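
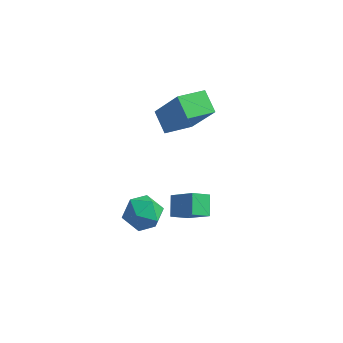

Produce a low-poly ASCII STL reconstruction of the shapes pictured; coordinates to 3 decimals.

solid 
facet normal -0.535 0.135 -0.834
outer loop
vertex 1.56 2.692 3.127
vertex 2.292 3.762 2.83
vertex 2.265 2.055 2.572
endloop
endfacet
facet normal -0.551 -0.804 0.224
outer loop
vertex 3.368 1.778 4.29
vertex 1.56 2.692 3.127
vertex 2.265 2.055 2.572
endloop
endfacet
facet normal -0.535 0.135 -0.834
outer loop
vertex 2.265 2.055 2.572
vertex 2.292 3.762 2.83
vertex 2.997 3.125 2.275
endloop
endfacet
facet normal 0.641 -0.578 -0.505
outer loop
vertex 2.997 3.125 2.275
vertex 3.368 1.778 4.29
vertex 2.265 2.055 2.572
endloop
endfacet
facet normal -0.641 0.578 0.505
outer loop
vertex 1.56 2.692 3.127
vertex 3.395 3.485 4.548
vertex 2.292 3.762 2.83
endloop
endfacet
facet normal -0.551 -0.804 0.224
outer loop
vertex 2.663 2.415 4.845
vertex 1.56 2.692 3.127
vertex 3.368 1.778 4.29
endloop
endfacet
facet normal -0.641 0.578 0.505
outer loop
vertex 2.663 2.415 4.845
vertex 3.395 3.485 4.548
vertex 1.56 2.692 3.127
endloop
endfacet
facet normal 0.551 0.804 -0.224
outer loop
vertex 2.292 3.762 2.83
vertex 3.395 3.485 4.548
vertex 2.997 3.125 2.275
endloop
endfacet
facet normal 0.641 -0.578 -0.505
outer loop
vertex 4.1 2.848 3.993
vertex 3.368 1.778 4.29
vertex 2.997 3.125 2.275
endloop
endfacet
facet normal 0.551 0.804 -0.224
outer loop
vertex 2.997 3.125 2.275
vertex 3.395 3.485 4.548
vertex 4.1 2.848 3.993
endloop
endfacet
facet normal 0.535 -0.135 0.834
outer loop
vertex 4.1 2.848 3.993
vertex 2.663 2.415 4.845
vertex 3.368 1.778 4.29
endloop
endfacet
facet normal 0.535 -0.135 0.834
outer loop
vertex 3.395 3.485 4.548
vertex 2.663 2.415 4.845
vertex 4.1 2.848 3.993
endloop
endfacet
facet normal -0.578 -0.624 0.526
outer loop
vertex 3.872 1.1 0.114
vertex 2.837 1.328 -0.754
vertex 4.176 0.344 -0.448
endloop
endfacet
facet normal 0.755 -0.167 0.634
outer loop
vertex 4.703 0.912 -0.926
vertex 3.872 1.1 0.114
vertex 4.176 0.344 -0.448
endloop
endfacet
facet normal -0.579 -0.624 0.525
outer loop
vertex 4.176 0.344 -0.448
vertex 2.837 1.328 -0.754
vertex 3.142 0.573 -1.316
endloop
endfacet
facet normal 0.308 -0.763 -0.568
outer loop
vertex 3.142 0.573 -1.316
vertex 4.703 0.912 -0.926
vertex 4.176 0.344 -0.448
endloop
endfacet
facet normal -0.308 0.763 0.568
outer loop
vertex 3.872 1.1 0.114
vertex 3.364 1.896 -1.232
vertex 2.837 1.328 -0.754
endloop
endfacet
facet normal 0.755 -0.167 0.634
outer loop
vertex 4.398 1.667 -0.364
vertex 3.872 1.1 0.114
vertex 4.703 0.912 -0.926
endloop
endfacet
facet normal -0.307 0.764 0.568
outer loop
vertex 4.398 1.667 -0.364
vertex 3.364 1.896 -1.232
vertex 3.872 1.1 0.114
endloop
endfacet
facet normal -0.755 0.167 -0.634
outer loop
vertex 2.837 1.328 -0.754
vertex 3.364 1.896 -1.232
vertex 3.142 0.573 -1.316
endloop
endfacet
facet normal 0.308 -0.764 -0.567
outer loop
vertex 3.668 1.14 -1.794
vertex 4.703 0.912 -0.926
vertex 3.142 0.573 -1.316
endloop
endfacet
facet normal -0.756 0.167 -0.633
outer loop
vertex 3.142 0.573 -1.316
vertex 3.364 1.896 -1.232
vertex 3.668 1.14 -1.794
endloop
endfacet
facet normal 0.578 0.624 -0.525
outer loop
vertex 3.668 1.14 -1.794
vertex 4.398 1.667 -0.364
vertex 4.703 0.912 -0.926
endloop
endfacet
facet normal 0.579 0.623 -0.525
outer loop
vertex 3.364 1.896 -1.232
vertex 4.398 1.667 -0.364
vertex 3.668 1.14 -1.794
endloop
endfacet
facet normal -0.471 0.864 -0.176
outer loop
vertex 2.45 0.023 -0.597
vertex 1.704 -0.304 -0.205
vertex 2.32 0.133 0.291
endloop
endfacet
facet normal 0.229 0.970 -0.087
outer loop
vertex 2.45 0.023 -0.597
vertex 2.32 0.133 0.291
vertex 3.139 -0.088 -0.022
endloop
endfacet
facet normal 0.574 0.581 -0.576
outer loop
vertex 2.45 0.023 -0.597
vertex 3.139 -0.088 -0.022
vertex 3.029 -0.663 -0.712
endloop
endfacet
facet normal 0.088 0.236 -0.968
outer loop
vertex 2.45 0.023 -0.597
vertex 3.029 -0.663 -0.712
vertex 2.141 -0.796 -0.825
endloop
endfacet
facet normal -0.559 0.411 -0.720
outer loop
vertex 2.45 0.023 -0.597
vertex 2.141 -0.796 -0.825
vertex 1.704 -0.304 -0.205
endloop
endfacet
facet normal 0.408 0.723 0.558
outer loop
vertex 3.139 -0.088 -0.022
vertex 2.32 0.133 0.291
vertex 2.819 -0.484 0.725
endloop
endfacet
facet normal -0.724 0.552 0.413
outer loop
vertex 2.32 0.133 0.291
vertex 1.704 -0.304 -0.205
vertex 1.931 -0.617 0.612
endloop
endfacet
facet normal -0.866 -0.181 -0.467
outer loop
vertex 1.704 -0.304 -0.205
vertex 2.141 -0.796 -0.825
vertex 1.821 -1.192 -0.078
endloop
endfacet
facet normal 0.180 -0.464 -0.867
outer loop
vertex 2.141 -0.796 -0.825
vertex 3.029 -0.663 -0.712
vertex 2.64 -1.413 -0.391
endloop
endfacet
facet normal 0.968 0.094 -0.233
outer loop
vertex 3.029 -0.663 -0.712
vertex 3.139 -0.088 -0.022
vertex 3.256 -0.976 0.105
endloop
endfacet
facet normal -0.088 -0.236 0.968
outer loop
vertex 2.51 -1.303 0.497
vertex 2.819 -0.484 0.725
vertex 1.931 -0.617 0.612
endloop
endfacet
facet normal -0.574 -0.581 0.576
outer loop
vertex 2.51 -1.303 0.497
vertex 1.931 -0.617 0.612
vertex 1.821 -1.192 -0.078
endloop
endfacet
facet normal -0.229 -0.970 0.087
outer loop
vertex 2.51 -1.303 0.497
vertex 1.821 -1.192 -0.078
vertex 2.64 -1.413 -0.391
endloop
endfacet
facet normal 0.471 -0.864 0.176
outer loop
vertex 2.51 -1.303 0.497
vertex 2.64 -1.413 -0.391
vertex 3.256 -0.976 0.105
endloop
endfacet
facet normal 0.559 -0.411 0.720
outer loop
vertex 2.51 -1.303 0.497
vertex 3.256 -0.976 0.105
vertex 2.819 -0.484 0.725
endloop
endfacet
facet normal -0.180 0.464 0.867
outer loop
vertex 1.931 -0.617 0.612
vertex 2.819 -0.484 0.725
vertex 2.32 0.133 0.291
endloop
endfacet
facet normal -0.968 -0.094 0.233
outer loop
vertex 1.821 -1.192 -0.078
vertex 1.931 -0.617 0.612
vertex 1.704 -0.304 -0.205
endloop
endfacet
facet normal -0.408 -0.723 -0.558
outer loop
vertex 2.64 -1.413 -0.391
vertex 1.821 -1.192 -0.078
vertex 2.141 -0.796 -0.825
endloop
endfacet
facet normal 0.724 -0.552 -0.413
outer loop
vertex 3.256 -0.976 0.105
vertex 2.64 -1.413 -0.391
vertex 3.029 -0.663 -0.712
endloop
endfacet
facet normal 0.866 0.181 0.467
outer loop
vertex 2.819 -0.484 0.725
vertex 3.256 -0.976 0.105
vertex 3.139 -0.088 -0.022
endloop
endfacet

endsolid


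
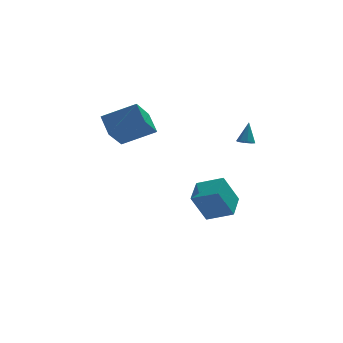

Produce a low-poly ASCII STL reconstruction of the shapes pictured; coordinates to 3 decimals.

solid 
facet normal -0.801 0.467 -0.375
outer loop
vertex 1.277 1.185 -3.368
vertex 1.929 2.674 -2.905
vertex 2.198 1.336 -5.148
endloop
endfacet
facet normal -0.386 -0.881 -0.274
outer loop
vertex 3.551 0.546 -4.515
vertex 1.277 1.185 -3.368
vertex 2.198 1.336 -5.148
endloop
endfacet
facet normal -0.801 0.467 -0.375
outer loop
vertex 2.198 1.336 -5.148
vertex 1.929 2.674 -2.905
vertex 2.849 2.825 -4.685
endloop
endfacet
facet normal 0.458 0.075 -0.886
outer loop
vertex 2.849 2.825 -4.685
vertex 3.551 0.546 -4.515
vertex 2.198 1.336 -5.148
endloop
endfacet
facet normal -0.458 -0.075 0.886
outer loop
vertex 1.277 1.185 -3.368
vertex 3.282 1.884 -2.272
vertex 1.929 2.674 -2.905
endloop
endfacet
facet normal -0.386 -0.881 -0.274
outer loop
vertex 2.631 0.395 -2.735
vertex 1.277 1.185 -3.368
vertex 3.551 0.546 -4.515
endloop
endfacet
facet normal -0.458 -0.075 0.886
outer loop
vertex 2.631 0.395 -2.735
vertex 3.282 1.884 -2.272
vertex 1.277 1.185 -3.368
endloop
endfacet
facet normal 0.386 0.881 0.274
outer loop
vertex 1.929 2.674 -2.905
vertex 3.282 1.884 -2.272
vertex 2.849 2.825 -4.685
endloop
endfacet
facet normal 0.458 0.075 -0.886
outer loop
vertex 4.203 2.035 -4.052
vertex 3.551 0.546 -4.515
vertex 2.849 2.825 -4.685
endloop
endfacet
facet normal 0.386 0.881 0.274
outer loop
vertex 2.849 2.825 -4.685
vertex 3.282 1.884 -2.272
vertex 4.203 2.035 -4.052
endloop
endfacet
facet normal 0.801 -0.467 0.374
outer loop
vertex 4.203 2.035 -4.052
vertex 2.631 0.395 -2.735
vertex 3.551 0.546 -4.515
endloop
endfacet
facet normal 0.801 -0.467 0.375
outer loop
vertex 3.282 1.884 -2.272
vertex 2.631 0.395 -2.735
vertex 4.203 2.035 -4.052
endloop
endfacet
facet normal -0.231 -0.438 -0.869
outer loop
vertex 4.138 -1.586 1.717
vertex 3.642 -1.509 1.81
vertex 4.012 -1.244 1.578
endloop
endfacet
facet normal 0.943 0.330 -0.042
outer loop
vertex 4.138 -1.586 1.717
vertex 4.012 -1.244 1.578
vertex 3.958 -0.911 2.99
endloop
endfacet
facet normal -0.230 -0.440 -0.868
outer loop
vertex 4.012 -1.244 1.578
vertex 3.642 -1.509 1.81
vertex 3.669 -1.057 1.574
endloop
endfacet
facet normal 0.472 0.862 -0.185
outer loop
vertex 4.012 -1.244 1.578
vertex 3.669 -1.057 1.574
vertex 3.958 -0.911 2.99
endloop
endfacet
facet normal -0.233 -0.439 -0.868
outer loop
vertex 3.669 -1.057 1.574
vertex 3.642 -1.509 1.81
vertex 3.311 -1.134 1.709
endloop
endfacet
facet normal -0.229 0.972 -0.053
outer loop
vertex 3.669 -1.057 1.574
vertex 3.311 -1.134 1.709
vertex 3.958 -0.911 2.99
endloop
endfacet
facet normal -0.232 -0.439 -0.868
outer loop
vertex 3.311 -1.134 1.709
vertex 3.642 -1.509 1.81
vertex 3.147 -1.431 1.903
endloop
endfacet
facet normal -0.753 0.597 0.277
outer loop
vertex 3.311 -1.134 1.709
vertex 3.147 -1.431 1.903
vertex 3.958 -0.911 2.99
endloop
endfacet
facet normal -0.232 -0.438 -0.868
outer loop
vertex 3.147 -1.431 1.903
vertex 3.642 -1.509 1.81
vertex 3.273 -1.773 2.042
endloop
endfacet
facet normal -0.791 -0.043 0.611
outer loop
vertex 3.147 -1.431 1.903
vertex 3.273 -1.773 2.042
vertex 3.958 -0.911 2.99
endloop
endfacet
facet normal -0.232 -0.439 -0.868
outer loop
vertex 3.273 -1.773 2.042
vertex 3.642 -1.509 1.81
vertex 3.616 -1.96 2.045
endloop
endfacet
facet normal -0.320 -0.574 0.753
outer loop
vertex 3.273 -1.773 2.042
vertex 3.616 -1.96 2.045
vertex 3.958 -0.911 2.99
endloop
endfacet
facet normal -0.231 -0.439 -0.868
outer loop
vertex 3.616 -1.96 2.045
vertex 3.642 -1.509 1.81
vertex 3.974 -1.883 1.911
endloop
endfacet
facet normal 0.380 -0.684 0.622
outer loop
vertex 3.616 -1.96 2.045
vertex 3.974 -1.883 1.911
vertex 3.958 -0.911 2.99
endloop
endfacet
facet normal -0.231 -0.439 -0.868
outer loop
vertex 3.974 -1.883 1.911
vertex 3.642 -1.509 1.81
vertex 4.138 -1.586 1.717
endloop
endfacet
facet normal 0.905 -0.309 0.292
outer loop
vertex 3.974 -1.883 1.911
vertex 4.138 -1.586 1.717
vertex 3.958 -0.911 2.99
endloop
endfacet
facet normal -0.439 -0.630 0.640
outer loop
vertex -1.376 0.456 2.954
vertex -1.611 1.553 3.873
vertex -3.267 0.83 2.025
endloop
endfacet
facet normal 0.162 -0.757 -0.634
outer loop
vertex -2.349 2.147 0.687
vertex -1.376 0.456 2.954
vertex -3.267 0.83 2.025
endloop
endfacet
facet normal -0.439 -0.630 0.640
outer loop
vertex -3.267 0.83 2.025
vertex -1.611 1.553 3.873
vertex -3.502 1.927 2.944
endloop
endfacet
facet normal -0.884 0.175 -0.434
outer loop
vertex -3.502 1.927 2.944
vertex -2.349 2.147 0.687
vertex -3.267 0.83 2.025
endloop
endfacet
facet normal 0.884 -0.175 0.434
outer loop
vertex -1.376 0.456 2.954
vertex -0.693 2.87 2.535
vertex -1.611 1.553 3.873
endloop
endfacet
facet normal 0.162 -0.757 -0.634
outer loop
vertex -0.458 1.773 1.616
vertex -1.376 0.456 2.954
vertex -2.349 2.147 0.687
endloop
endfacet
facet normal 0.884 -0.175 0.434
outer loop
vertex -0.458 1.773 1.616
vertex -0.693 2.87 2.535
vertex -1.376 0.456 2.954
endloop
endfacet
facet normal -0.162 0.757 0.634
outer loop
vertex -1.611 1.553 3.873
vertex -0.693 2.87 2.535
vertex -3.502 1.927 2.944
endloop
endfacet
facet normal -0.884 0.175 -0.434
outer loop
vertex -2.584 3.244 1.606
vertex -2.349 2.147 0.687
vertex -3.502 1.927 2.944
endloop
endfacet
facet normal -0.162 0.757 0.634
outer loop
vertex -3.502 1.927 2.944
vertex -0.693 2.87 2.535
vertex -2.584 3.244 1.606
endloop
endfacet
facet normal 0.439 0.630 -0.640
outer loop
vertex -2.584 3.244 1.606
vertex -0.458 1.773 1.616
vertex -2.349 2.147 0.687
endloop
endfacet
facet normal 0.439 0.630 -0.640
outer loop
vertex -0.693 2.87 2.535
vertex -0.458 1.773 1.616
vertex -2.584 3.244 1.606
endloop
endfacet

endsolid


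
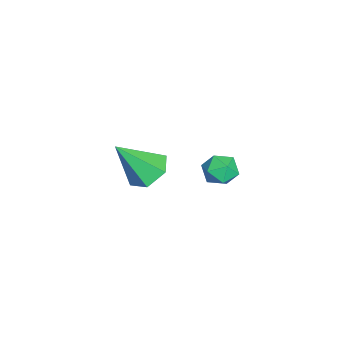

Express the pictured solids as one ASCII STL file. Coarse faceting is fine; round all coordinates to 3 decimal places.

solid 
facet normal -0.904 0.395 0.167
outer loop
vertex 0.795 0.07 2.977
vertex 0.633 -0.471 3.38
vertex 0.93 0.092 3.657
endloop
endfacet
facet normal -0.418 0.907 0.054
outer loop
vertex 0.795 0.07 2.977
vertex 0.93 0.092 3.657
vertex 1.396 0.334 3.203
endloop
endfacet
facet normal -0.129 0.798 -0.588
outer loop
vertex 0.795 0.07 2.977
vertex 1.396 0.334 3.203
vertex 1.386 -0.079 2.645
endloop
endfacet
facet normal -0.435 0.221 -0.873
outer loop
vertex 0.795 0.07 2.977
vertex 1.386 -0.079 2.645
vertex 0.915 -0.576 2.754
endloop
endfacet
facet normal -0.913 -0.029 -0.406
outer loop
vertex 0.795 0.07 2.977
vertex 0.915 -0.576 2.754
vertex 0.633 -0.471 3.38
endloop
endfacet
facet normal 0.096 0.834 0.543
outer loop
vertex 1.396 0.334 3.203
vertex 0.93 0.092 3.657
vertex 1.605 -0.044 3.746
endloop
endfacet
facet normal -0.688 0.006 0.726
outer loop
vertex 0.93 0.092 3.657
vertex 0.633 -0.471 3.38
vertex 1.134 -0.541 3.855
endloop
endfacet
facet normal -0.704 -0.681 -0.203
outer loop
vertex 0.633 -0.471 3.38
vertex 0.915 -0.576 2.754
vertex 1.124 -0.954 3.297
endloop
endfacet
facet normal 0.071 -0.277 -0.958
outer loop
vertex 0.915 -0.576 2.754
vertex 1.386 -0.079 2.645
vertex 1.59 -0.712 2.843
endloop
endfacet
facet normal 0.564 0.659 -0.498
outer loop
vertex 1.386 -0.079 2.645
vertex 1.396 0.334 3.203
vertex 1.887 -0.149 3.12
endloop
endfacet
facet normal 0.435 -0.221 0.873
outer loop
vertex 1.725 -0.69 3.523
vertex 1.605 -0.044 3.746
vertex 1.134 -0.541 3.855
endloop
endfacet
facet normal 0.129 -0.798 0.588
outer loop
vertex 1.725 -0.69 3.523
vertex 1.134 -0.541 3.855
vertex 1.124 -0.954 3.297
endloop
endfacet
facet normal 0.418 -0.907 -0.054
outer loop
vertex 1.725 -0.69 3.523
vertex 1.124 -0.954 3.297
vertex 1.59 -0.712 2.843
endloop
endfacet
facet normal 0.904 -0.395 -0.167
outer loop
vertex 1.725 -0.69 3.523
vertex 1.59 -0.712 2.843
vertex 1.887 -0.149 3.12
endloop
endfacet
facet normal 0.913 0.029 0.406
outer loop
vertex 1.725 -0.69 3.523
vertex 1.887 -0.149 3.12
vertex 1.605 -0.044 3.746
endloop
endfacet
facet normal -0.071 0.277 0.958
outer loop
vertex 1.134 -0.541 3.855
vertex 1.605 -0.044 3.746
vertex 0.93 0.092 3.657
endloop
endfacet
facet normal -0.564 -0.659 0.498
outer loop
vertex 1.124 -0.954 3.297
vertex 1.134 -0.541 3.855
vertex 0.633 -0.471 3.38
endloop
endfacet
facet normal -0.096 -0.834 -0.543
outer loop
vertex 1.59 -0.712 2.843
vertex 1.124 -0.954 3.297
vertex 0.915 -0.576 2.754
endloop
endfacet
facet normal 0.688 -0.006 -0.726
outer loop
vertex 1.887 -0.149 3.12
vertex 1.59 -0.712 2.843
vertex 1.386 -0.079 2.645
endloop
endfacet
facet normal 0.704 0.681 0.203
outer loop
vertex 1.605 -0.044 3.746
vertex 1.887 -0.149 3.12
vertex 1.396 0.334 3.203
endloop
endfacet
facet normal -0.197 0.573 -0.796
outer loop
vertex -2.549 -2.622 -0.428
vertex -3.024 -3.313 -0.808
vertex -3.451 -2.705 -0.265
endloop
endfacet
facet normal 0.101 0.542 0.834
outer loop
vertex -2.549 -2.622 -0.428
vertex -3.451 -2.705 -0.265
vertex -2.636 -4.447 0.768
endloop
endfacet
facet normal -0.196 0.573 -0.796
outer loop
vertex -3.451 -2.705 -0.265
vertex -3.024 -3.313 -0.808
vertex -3.926 -3.395 -0.645
endloop
endfacet
facet normal -0.700 0.092 0.708
outer loop
vertex -3.451 -2.705 -0.265
vertex -3.926 -3.395 -0.645
vertex -2.636 -4.447 0.768
endloop
endfacet
facet normal -0.196 0.573 -0.796
outer loop
vertex -3.926 -3.395 -0.645
vertex -3.024 -3.313 -0.808
vertex -3.499 -4.003 -1.188
endloop
endfacet
facet normal -0.728 -0.664 0.171
outer loop
vertex -3.926 -3.395 -0.645
vertex -3.499 -4.003 -1.188
vertex -2.636 -4.447 0.768
endloop
endfacet
facet normal -0.196 0.573 -0.795
outer loop
vertex -3.499 -4.003 -1.188
vertex -3.024 -3.313 -0.808
vertex -2.597 -3.92 -1.351
endloop
endfacet
facet normal 0.046 -0.970 -0.240
outer loop
vertex -3.499 -4.003 -1.188
vertex -2.597 -3.92 -1.351
vertex -2.636 -4.447 0.768
endloop
endfacet
facet normal -0.196 0.573 -0.795
outer loop
vertex -2.597 -3.92 -1.351
vertex -3.024 -3.313 -0.808
vertex -2.122 -3.23 -0.971
endloop
endfacet
facet normal 0.847 -0.520 -0.114
outer loop
vertex -2.597 -3.92 -1.351
vertex -2.122 -3.23 -0.971
vertex -2.636 -4.447 0.768
endloop
endfacet
facet normal -0.197 0.573 -0.796
outer loop
vertex -2.122 -3.23 -0.971
vertex -3.024 -3.313 -0.808
vertex -2.549 -2.622 -0.428
endloop
endfacet
facet normal 0.875 0.236 0.424
outer loop
vertex -2.122 -3.23 -0.971
vertex -2.549 -2.622 -0.428
vertex -2.636 -4.447 0.768
endloop
endfacet

endsolid


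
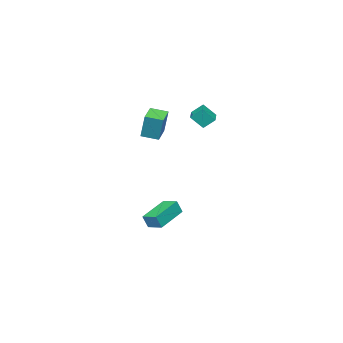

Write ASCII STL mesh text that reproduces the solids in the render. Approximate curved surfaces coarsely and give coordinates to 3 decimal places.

solid 
facet normal -0.419 0.531 -0.736
outer loop
vertex -2.656 1.228 3.564
vertex -1.788 1.816 3.494
vertex -2.309 0.643 2.944
endloop
endfacet
facet normal -0.826 -0.560 0.066
outer loop
vertex -1.852 0.064 3.746
vertex -2.656 1.228 3.564
vertex -2.309 0.643 2.944
endloop
endfacet
facet normal -0.420 0.531 -0.736
outer loop
vertex -2.309 0.643 2.944
vertex -1.788 1.816 3.494
vertex -1.442 1.231 2.874
endloop
endfacet
facet normal 0.377 -0.636 -0.674
outer loop
vertex -1.442 1.231 2.874
vertex -1.852 0.064 3.746
vertex -2.309 0.643 2.944
endloop
endfacet
facet normal -0.376 0.636 0.674
outer loop
vertex -2.656 1.228 3.564
vertex -1.331 1.237 4.296
vertex -1.788 1.816 3.494
endloop
endfacet
facet normal -0.826 -0.560 0.067
outer loop
vertex -2.198 0.649 4.366
vertex -2.656 1.228 3.564
vertex -1.852 0.064 3.746
endloop
endfacet
facet normal -0.377 0.636 0.674
outer loop
vertex -2.198 0.649 4.366
vertex -1.331 1.237 4.296
vertex -2.656 1.228 3.564
endloop
endfacet
facet normal 0.826 0.559 -0.067
outer loop
vertex -1.788 1.816 3.494
vertex -1.331 1.237 4.296
vertex -1.442 1.231 2.874
endloop
endfacet
facet normal 0.376 -0.636 -0.674
outer loop
vertex -0.984 0.652 3.676
vertex -1.852 0.064 3.746
vertex -1.442 1.231 2.874
endloop
endfacet
facet normal 0.825 0.560 -0.067
outer loop
vertex -1.442 1.231 2.874
vertex -1.331 1.237 4.296
vertex -0.984 0.652 3.676
endloop
endfacet
facet normal 0.419 -0.532 0.736
outer loop
vertex -0.984 0.652 3.676
vertex -2.198 0.649 4.366
vertex -1.852 0.064 3.746
endloop
endfacet
facet normal 0.420 -0.531 0.736
outer loop
vertex -1.331 1.237 4.296
vertex -2.198 0.649 4.366
vertex -0.984 0.652 3.676
endloop
endfacet
facet normal -0.957 -0.033 0.289
outer loop
vertex -0.955 -1.247 -3.266
vertex -0.922 -0.242 -3.042
vertex -1.218 -1.048 -4.115
endloop
endfacet
facet normal -0.032 -0.975 -0.219
outer loop
vertex 0.782 -0.978 -4.718
vertex -0.955 -1.247 -3.266
vertex -1.218 -1.048 -4.115
endloop
endfacet
facet normal -0.957 -0.033 0.289
outer loop
vertex -1.218 -1.048 -4.115
vertex -0.922 -0.242 -3.042
vertex -1.185 -0.044 -3.89
endloop
endfacet
facet normal -0.289 0.218 -0.932
outer loop
vertex -1.185 -0.044 -3.89
vertex 0.782 -0.978 -4.718
vertex -1.218 -1.048 -4.115
endloop
endfacet
facet normal 0.289 -0.217 0.932
outer loop
vertex -0.955 -1.247 -3.266
vertex 1.078 -0.172 -3.645
vertex -0.922 -0.242 -3.042
endloop
endfacet
facet normal -0.031 -0.975 -0.218
outer loop
vertex 1.045 -1.176 -3.87
vertex -0.955 -1.247 -3.266
vertex 0.782 -0.978 -4.718
endloop
endfacet
facet normal 0.289 -0.218 0.932
outer loop
vertex 1.045 -1.176 -3.87
vertex 1.078 -0.172 -3.645
vertex -0.955 -1.247 -3.266
endloop
endfacet
facet normal 0.032 0.975 0.218
outer loop
vertex -0.922 -0.242 -3.042
vertex 1.078 -0.172 -3.645
vertex -1.185 -0.044 -3.89
endloop
endfacet
facet normal -0.289 0.217 -0.932
outer loop
vertex 0.815 0.027 -4.494
vertex 0.782 -0.978 -4.718
vertex -1.185 -0.044 -3.89
endloop
endfacet
facet normal 0.031 0.975 0.219
outer loop
vertex -1.185 -0.044 -3.89
vertex 1.078 -0.172 -3.645
vertex 0.815 0.027 -4.494
endloop
endfacet
facet normal 0.957 0.033 -0.289
outer loop
vertex 0.815 0.027 -4.494
vertex 1.045 -1.176 -3.87
vertex 0.782 -0.978 -4.718
endloop
endfacet
facet normal 0.957 0.033 -0.289
outer loop
vertex 1.078 -0.172 -3.645
vertex 1.045 -1.176 -3.87
vertex 0.815 0.027 -4.494
endloop
endfacet
facet normal -0.885 -0.405 0.229
outer loop
vertex 1.202 -0.457 4.713
vertex 0.73 0.457 4.504
vertex 1.004 -0.923 3.122
endloop
endfacet
facet normal 0.450 -0.871 0.199
outer loop
vertex 2.11 -0.417 2.836
vertex 1.202 -0.457 4.713
vertex 1.004 -0.923 3.122
endloop
endfacet
facet normal -0.885 -0.405 0.229
outer loop
vertex 1.004 -0.923 3.122
vertex 0.73 0.457 4.504
vertex 0.531 -0.009 2.913
endloop
endfacet
facet normal -0.119 -0.279 -0.953
outer loop
vertex 0.531 -0.009 2.913
vertex 2.11 -0.417 2.836
vertex 1.004 -0.923 3.122
endloop
endfacet
facet normal 0.119 0.279 0.953
outer loop
vertex 1.202 -0.457 4.713
vertex 1.836 0.963 4.218
vertex 0.73 0.457 4.504
endloop
endfacet
facet normal 0.449 -0.871 0.199
outer loop
vertex 2.309 0.049 4.427
vertex 1.202 -0.457 4.713
vertex 2.11 -0.417 2.836
endloop
endfacet
facet normal 0.119 0.279 0.953
outer loop
vertex 2.309 0.049 4.427
vertex 1.836 0.963 4.218
vertex 1.202 -0.457 4.713
endloop
endfacet
facet normal -0.450 0.871 -0.199
outer loop
vertex 0.73 0.457 4.504
vertex 1.836 0.963 4.218
vertex 0.531 -0.009 2.913
endloop
endfacet
facet normal -0.119 -0.279 -0.953
outer loop
vertex 1.638 0.497 2.627
vertex 2.11 -0.417 2.836
vertex 0.531 -0.009 2.913
endloop
endfacet
facet normal -0.449 0.871 -0.199
outer loop
vertex 0.531 -0.009 2.913
vertex 1.836 0.963 4.218
vertex 1.638 0.497 2.627
endloop
endfacet
facet normal 0.885 0.405 -0.229
outer loop
vertex 1.638 0.497 2.627
vertex 2.309 0.049 4.427
vertex 2.11 -0.417 2.836
endloop
endfacet
facet normal 0.885 0.406 -0.229
outer loop
vertex 1.836 0.963 4.218
vertex 2.309 0.049 4.427
vertex 1.638 0.497 2.627
endloop
endfacet

endsolid


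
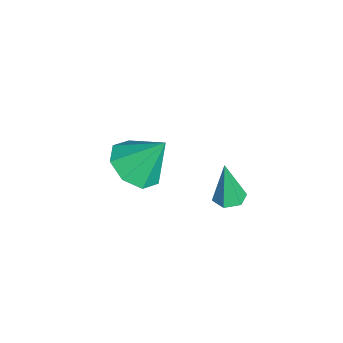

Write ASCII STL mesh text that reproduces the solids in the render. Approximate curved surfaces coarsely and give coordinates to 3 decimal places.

solid 
facet normal -0.096 -0.577 -0.811
outer loop
vertex -1.004 -3.455 -3.303
vertex -2.003 -3.676 -3.028
vertex -1.535 -2.928 -3.615
endloop
endfacet
facet normal 0.699 0.715 0.018
outer loop
vertex -1.004 -3.455 -3.303
vertex -1.535 -2.928 -3.615
vertex -1.837 -2.684 -1.632
endloop
endfacet
facet normal -0.097 -0.576 -0.811
outer loop
vertex -1.535 -2.928 -3.615
vertex -2.003 -3.676 -3.028
vertex -2.341 -2.838 -3.583
endloop
endfacet
facet normal 0.106 0.989 -0.105
outer loop
vertex -1.535 -2.928 -3.615
vertex -2.341 -2.838 -3.583
vertex -1.837 -2.684 -1.632
endloop
endfacet
facet normal -0.097 -0.577 -0.811
outer loop
vertex -2.341 -2.838 -3.583
vertex -2.003 -3.676 -3.028
vertex -2.949 -3.239 -3.225
endloop
endfacet
facet normal -0.521 0.851 0.068
outer loop
vertex -2.341 -2.838 -3.583
vertex -2.949 -3.239 -3.225
vertex -1.837 -2.684 -1.632
endloop
endfacet
facet normal -0.097 -0.576 -0.811
outer loop
vertex -2.949 -3.239 -3.225
vertex -2.003 -3.676 -3.028
vertex -3.003 -3.896 -2.752
endloop
endfacet
facet normal -0.815 0.381 0.436
outer loop
vertex -2.949 -3.239 -3.225
vertex -3.003 -3.896 -2.752
vertex -1.837 -2.684 -1.632
endloop
endfacet
facet normal -0.097 -0.576 -0.812
outer loop
vertex -3.003 -3.896 -2.752
vertex -2.003 -3.676 -3.028
vertex -2.471 -4.424 -2.441
endloop
endfacet
facet normal -0.603 -0.145 0.785
outer loop
vertex -3.003 -3.896 -2.752
vertex -2.471 -4.424 -2.441
vertex -1.837 -2.684 -1.632
endloop
endfacet
facet normal -0.096 -0.577 -0.811
outer loop
vertex -2.471 -4.424 -2.441
vertex -2.003 -3.676 -3.028
vertex -1.665 -4.513 -2.473
endloop
endfacet
facet normal -0.010 -0.419 0.908
outer loop
vertex -2.471 -4.424 -2.441
vertex -1.665 -4.513 -2.473
vertex -1.837 -2.684 -1.632
endloop
endfacet
facet normal -0.096 -0.577 -0.811
outer loop
vertex -1.665 -4.513 -2.473
vertex -2.003 -3.676 -3.028
vertex -1.058 -4.112 -2.83
endloop
endfacet
facet normal 0.617 -0.280 0.735
outer loop
vertex -1.665 -4.513 -2.473
vertex -1.058 -4.112 -2.83
vertex -1.837 -2.684 -1.632
endloop
endfacet
facet normal -0.096 -0.576 -0.812
outer loop
vertex -1.058 -4.112 -2.83
vertex -2.003 -3.676 -3.028
vertex -1.004 -3.455 -3.303
endloop
endfacet
facet normal 0.911 0.189 0.367
outer loop
vertex -1.058 -4.112 -2.83
vertex -1.004 -3.455 -3.303
vertex -1.837 -2.684 -1.632
endloop
endfacet
facet normal 0.108 0.107 -0.988
outer loop
vertex 2.344 -0.968 -0.532
vertex 1.833 -0.767 -0.566
vertex 2.258 -0.427 -0.483
endloop
endfacet
facet normal 0.907 0.107 0.407
outer loop
vertex 2.344 -0.968 -0.532
vertex 2.258 -0.427 -0.483
vertex 1.667 -0.933 0.966
endloop
endfacet
facet normal 0.106 0.108 -0.988
outer loop
vertex 2.258 -0.427 -0.483
vertex 1.833 -0.767 -0.566
vertex 1.747 -0.226 -0.516
endloop
endfacet
facet normal 0.308 0.852 0.423
outer loop
vertex 2.258 -0.427 -0.483
vertex 1.747 -0.226 -0.516
vertex 1.667 -0.933 0.966
endloop
endfacet
facet normal 0.109 0.109 -0.988
outer loop
vertex 1.747 -0.226 -0.516
vertex 1.833 -0.767 -0.566
vertex 1.322 -0.565 -0.6
endloop
endfacet
facet normal -0.630 0.714 0.306
outer loop
vertex 1.747 -0.226 -0.516
vertex 1.322 -0.565 -0.6
vertex 1.667 -0.933 0.966
endloop
endfacet
facet normal 0.108 0.107 -0.988
outer loop
vertex 1.322 -0.565 -0.6
vertex 1.833 -0.767 -0.566
vertex 1.409 -1.106 -0.649
endloop
endfacet
facet normal -0.970 -0.172 0.173
outer loop
vertex 1.322 -0.565 -0.6
vertex 1.409 -1.106 -0.649
vertex 1.667 -0.933 0.966
endloop
endfacet
facet normal 0.107 0.109 -0.988
outer loop
vertex 1.409 -1.106 -0.649
vertex 1.833 -0.767 -0.566
vertex 1.92 -1.307 -0.616
endloop
endfacet
facet normal -0.370 -0.916 0.157
outer loop
vertex 1.409 -1.106 -0.649
vertex 1.92 -1.307 -0.616
vertex 1.667 -0.933 0.966
endloop
endfacet
facet normal 0.109 0.109 -0.988
outer loop
vertex 1.92 -1.307 -0.616
vertex 1.833 -0.767 -0.566
vertex 2.344 -0.968 -0.532
endloop
endfacet
facet normal 0.567 -0.777 0.274
outer loop
vertex 1.92 -1.307 -0.616
vertex 2.344 -0.968 -0.532
vertex 1.667 -0.933 0.966
endloop
endfacet

endsolid


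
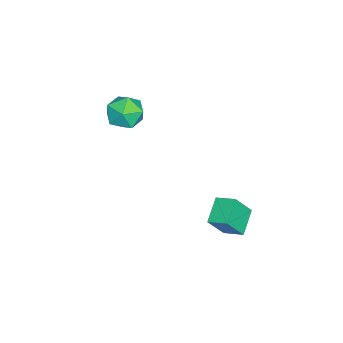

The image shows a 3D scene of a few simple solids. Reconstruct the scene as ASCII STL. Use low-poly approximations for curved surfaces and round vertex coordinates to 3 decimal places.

solid 
facet normal -0.894 0.037 0.447
outer loop
vertex -0.011 -0.024 -2.301
vertex 0.174 0.782 -1.999
vertex -0.511 0.482 -3.342
endloop
endfacet
facet normal -0.211 -0.915 -0.344
outer loop
vertex 0.526 0.438 -3.861
vertex -0.011 -0.024 -2.301
vertex -0.511 0.482 -3.342
endloop
endfacet
facet normal -0.894 0.038 0.447
outer loop
vertex -0.511 0.482 -3.342
vertex 0.174 0.782 -1.999
vertex -0.326 1.287 -3.04
endloop
endfacet
facet normal -0.396 0.401 -0.826
outer loop
vertex -0.326 1.287 -3.04
vertex 0.526 0.438 -3.861
vertex -0.511 0.482 -3.342
endloop
endfacet
facet normal 0.396 -0.401 0.826
outer loop
vertex -0.011 -0.024 -2.301
vertex 1.211 0.738 -2.518
vertex 0.174 0.782 -1.999
endloop
endfacet
facet normal -0.210 -0.915 -0.343
outer loop
vertex 1.026 -0.067 -2.82
vertex -0.011 -0.024 -2.301
vertex 0.526 0.438 -3.861
endloop
endfacet
facet normal 0.397 -0.401 0.826
outer loop
vertex 1.026 -0.067 -2.82
vertex 1.211 0.738 -2.518
vertex -0.011 -0.024 -2.301
endloop
endfacet
facet normal 0.211 0.915 0.343
outer loop
vertex 0.174 0.782 -1.999
vertex 1.211 0.738 -2.518
vertex -0.326 1.287 -3.04
endloop
endfacet
facet normal -0.397 0.401 -0.826
outer loop
vertex 0.711 1.244 -3.559
vertex 0.526 0.438 -3.861
vertex -0.326 1.287 -3.04
endloop
endfacet
facet normal 0.210 0.915 0.344
outer loop
vertex -0.326 1.287 -3.04
vertex 1.211 0.738 -2.518
vertex 0.711 1.244 -3.559
endloop
endfacet
facet normal 0.894 -0.037 -0.447
outer loop
vertex 0.711 1.244 -3.559
vertex 1.026 -0.067 -2.82
vertex 0.526 0.438 -3.861
endloop
endfacet
facet normal 0.894 -0.038 -0.447
outer loop
vertex 1.211 0.738 -2.518
vertex 1.026 -0.067 -2.82
vertex 0.711 1.244 -3.559
endloop
endfacet
facet normal -0.722 0.013 0.692
outer loop
vertex -1.075 -3.262 1.798
vertex -0.996 -4.094 1.896
vertex -0.536 -3.569 2.366
endloop
endfacet
facet normal -0.363 0.631 0.686
outer loop
vertex -1.075 -3.262 1.798
vertex -0.536 -3.569 2.366
vertex -0.313 -2.917 1.884
endloop
endfacet
facet normal -0.415 0.909 0.031
outer loop
vertex -1.075 -3.262 1.798
vertex -0.313 -2.917 1.884
vertex -0.635 -3.038 1.117
endloop
endfacet
facet normal -0.806 0.464 -0.368
outer loop
vertex -1.075 -3.262 1.798
vertex -0.635 -3.038 1.117
vertex -1.057 -3.766 1.124
endloop
endfacet
facet normal -0.995 -0.090 0.041
outer loop
vertex -1.075 -3.262 1.798
vertex -1.057 -3.766 1.124
vertex -0.996 -4.094 1.896
endloop
endfacet
facet normal 0.324 0.488 0.810
outer loop
vertex -0.313 -2.917 1.884
vertex -0.536 -3.569 2.366
vertex 0.237 -3.534 2.036
endloop
endfacet
facet normal -0.255 -0.512 0.821
outer loop
vertex -0.536 -3.569 2.366
vertex -0.996 -4.094 1.896
vertex -0.185 -4.262 2.043
endloop
endfacet
facet normal -0.697 -0.678 -0.233
outer loop
vertex -0.996 -4.094 1.896
vertex -1.057 -3.766 1.124
vertex -0.507 -4.383 1.276
endloop
endfacet
facet normal -0.391 0.218 -0.894
outer loop
vertex -1.057 -3.766 1.124
vertex -0.635 -3.038 1.117
vertex -0.284 -3.731 0.794
endloop
endfacet
facet normal 0.239 0.939 -0.249
outer loop
vertex -0.635 -3.038 1.117
vertex -0.313 -2.917 1.884
vertex 0.176 -3.206 1.264
endloop
endfacet
facet normal 0.806 -0.464 0.368
outer loop
vertex 0.255 -4.038 1.362
vertex 0.237 -3.534 2.036
vertex -0.185 -4.262 2.043
endloop
endfacet
facet normal 0.415 -0.909 -0.031
outer loop
vertex 0.255 -4.038 1.362
vertex -0.185 -4.262 2.043
vertex -0.507 -4.383 1.276
endloop
endfacet
facet normal 0.363 -0.631 -0.686
outer loop
vertex 0.255 -4.038 1.362
vertex -0.507 -4.383 1.276
vertex -0.284 -3.731 0.794
endloop
endfacet
facet normal 0.722 -0.013 -0.692
outer loop
vertex 0.255 -4.038 1.362
vertex -0.284 -3.731 0.794
vertex 0.176 -3.206 1.264
endloop
endfacet
facet normal 0.995 0.090 -0.041
outer loop
vertex 0.255 -4.038 1.362
vertex 0.176 -3.206 1.264
vertex 0.237 -3.534 2.036
endloop
endfacet
facet normal 0.391 -0.218 0.894
outer loop
vertex -0.185 -4.262 2.043
vertex 0.237 -3.534 2.036
vertex -0.536 -3.569 2.366
endloop
endfacet
facet normal -0.239 -0.939 0.249
outer loop
vertex -0.507 -4.383 1.276
vertex -0.185 -4.262 2.043
vertex -0.996 -4.094 1.896
endloop
endfacet
facet normal -0.324 -0.488 -0.810
outer loop
vertex -0.284 -3.731 0.794
vertex -0.507 -4.383 1.276
vertex -1.057 -3.766 1.124
endloop
endfacet
facet normal 0.255 0.512 -0.821
outer loop
vertex 0.176 -3.206 1.264
vertex -0.284 -3.731 0.794
vertex -0.635 -3.038 1.117
endloop
endfacet
facet normal 0.697 0.678 0.233
outer loop
vertex 0.237 -3.534 2.036
vertex 0.176 -3.206 1.264
vertex -0.313 -2.917 1.884
endloop
endfacet

endsolid


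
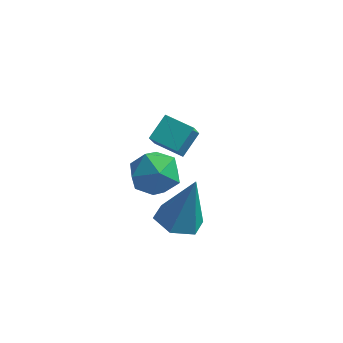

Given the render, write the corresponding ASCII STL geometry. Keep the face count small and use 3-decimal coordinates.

solid 
facet normal -0.965 0.201 0.167
outer loop
vertex -0.386 2.874 3.364
vertex -0.405 3.49 2.514
vertex -0.675 2.003 2.74
endloop
endfacet
facet normal 0.018 -0.586 0.810
outer loop
vertex 0.445 1.77 2.546
vertex -0.386 2.874 3.364
vertex -0.675 2.003 2.74
endloop
endfacet
facet normal -0.965 0.201 0.167
outer loop
vertex -0.675 2.003 2.74
vertex -0.405 3.49 2.514
vertex -0.694 2.619 1.89
endloop
endfacet
facet normal -0.261 -0.784 -0.563
outer loop
vertex -0.694 2.619 1.89
vertex 0.445 1.77 2.546
vertex -0.675 2.003 2.74
endloop
endfacet
facet normal 0.261 0.784 0.563
outer loop
vertex -0.386 2.874 3.364
vertex 0.715 3.257 2.32
vertex -0.405 3.49 2.514
endloop
endfacet
facet normal 0.018 -0.586 0.810
outer loop
vertex 0.734 2.641 3.17
vertex -0.386 2.874 3.364
vertex 0.445 1.77 2.546
endloop
endfacet
facet normal 0.261 0.784 0.563
outer loop
vertex 0.734 2.641 3.17
vertex 0.715 3.257 2.32
vertex -0.386 2.874 3.364
endloop
endfacet
facet normal -0.018 0.586 -0.810
outer loop
vertex -0.405 3.49 2.514
vertex 0.715 3.257 2.32
vertex -0.694 2.619 1.89
endloop
endfacet
facet normal -0.261 -0.784 -0.563
outer loop
vertex 0.426 2.386 1.696
vertex 0.445 1.77 2.546
vertex -0.694 2.619 1.89
endloop
endfacet
facet normal -0.018 0.586 -0.810
outer loop
vertex -0.694 2.619 1.89
vertex 0.715 3.257 2.32
vertex 0.426 2.386 1.696
endloop
endfacet
facet normal 0.965 -0.201 -0.167
outer loop
vertex 0.426 2.386 1.696
vertex 0.734 2.641 3.17
vertex 0.445 1.77 2.546
endloop
endfacet
facet normal 0.965 -0.201 -0.167
outer loop
vertex 0.715 3.257 2.32
vertex 0.734 2.641 3.17
vertex 0.426 2.386 1.696
endloop
endfacet
facet normal -0.246 -0.165 -0.955
outer loop
vertex 2.215 -0.834 1.683
vertex 1.492 -1.245 1.94
vertex 1.477 -0.387 1.796
endloop
endfacet
facet normal 0.526 0.846 0.086
outer loop
vertex 2.215 -0.834 1.683
vertex 1.477 -0.387 1.796
vertex 1.988 -0.915 3.86
endloop
endfacet
facet normal -0.248 -0.165 -0.955
outer loop
vertex 1.477 -0.387 1.796
vertex 1.492 -1.245 1.94
vertex 0.755 -0.798 2.054
endloop
endfacet
facet normal -0.381 0.869 0.317
outer loop
vertex 1.477 -0.387 1.796
vertex 0.755 -0.798 2.054
vertex 1.988 -0.915 3.86
endloop
endfacet
facet normal -0.247 -0.164 -0.955
outer loop
vertex 0.755 -0.798 2.054
vertex 1.492 -1.245 1.94
vertex 0.77 -1.656 2.197
endloop
endfacet
facet normal -0.821 0.080 0.566
outer loop
vertex 0.755 -0.798 2.054
vertex 0.77 -1.656 2.197
vertex 1.988 -0.915 3.86
endloop
endfacet
facet normal -0.246 -0.165 -0.955
outer loop
vertex 0.77 -1.656 2.197
vertex 1.492 -1.245 1.94
vertex 1.507 -2.103 2.084
endloop
endfacet
facet normal -0.353 -0.730 0.584
outer loop
vertex 0.77 -1.656 2.197
vertex 1.507 -2.103 2.084
vertex 1.988 -0.915 3.86
endloop
endfacet
facet normal -0.246 -0.165 -0.955
outer loop
vertex 1.507 -2.103 2.084
vertex 1.492 -1.245 1.94
vertex 2.23 -1.692 1.827
endloop
endfacet
facet normal 0.554 -0.753 0.354
outer loop
vertex 1.507 -2.103 2.084
vertex 2.23 -1.692 1.827
vertex 1.988 -0.915 3.86
endloop
endfacet
facet normal -0.246 -0.165 -0.955
outer loop
vertex 2.23 -1.692 1.827
vertex 1.492 -1.245 1.94
vertex 2.215 -0.834 1.683
endloop
endfacet
facet normal 0.994 0.035 0.105
outer loop
vertex 2.23 -1.692 1.827
vertex 2.215 -0.834 1.683
vertex 1.988 -0.915 3.86
endloop
endfacet
facet normal -0.678 0.485 0.553
outer loop
vertex -0.721 0.283 2.862
vertex -0.144 0.17 3.669
vertex -0.04 0.976 3.089
endloop
endfacet
facet normal -0.687 0.716 -0.123
outer loop
vertex -0.721 0.283 2.862
vertex -0.04 0.976 3.089
vertex -0.166 0.692 2.14
endloop
endfacet
facet normal -0.824 0.156 -0.545
outer loop
vertex -0.721 0.283 2.862
vertex -0.166 0.692 2.14
vertex -0.348 -0.29 2.134
endloop
endfacet
facet normal -0.899 -0.419 -0.131
outer loop
vertex -0.721 0.283 2.862
vertex -0.348 -0.29 2.134
vertex -0.335 -0.613 3.079
endloop
endfacet
facet normal -0.808 -0.216 0.548
outer loop
vertex -0.721 0.283 2.862
vertex -0.335 -0.613 3.079
vertex -0.144 0.17 3.669
endloop
endfacet
facet normal -0.036 0.959 -0.282
outer loop
vertex -0.166 0.692 2.14
vertex -0.04 0.976 3.089
vertex 0.755 0.833 2.501
endloop
endfacet
facet normal -0.020 0.586 0.810
outer loop
vertex -0.04 0.976 3.089
vertex -0.144 0.17 3.669
vertex 0.768 0.51 3.446
endloop
endfacet
facet normal -0.231 -0.549 0.803
outer loop
vertex -0.144 0.17 3.669
vertex -0.335 -0.613 3.079
vertex 0.586 -0.472 3.44
endloop
endfacet
facet normal -0.376 -0.878 -0.295
outer loop
vertex -0.335 -0.613 3.079
vertex -0.348 -0.29 2.134
vertex 0.46 -0.756 2.491
endloop
endfacet
facet normal -0.256 0.053 -0.965
outer loop
vertex -0.348 -0.29 2.134
vertex -0.166 0.692 2.14
vertex 0.564 0.05 1.911
endloop
endfacet
facet normal 0.899 0.419 0.131
outer loop
vertex 1.141 -0.063 2.718
vertex 0.755 0.833 2.501
vertex 0.768 0.51 3.446
endloop
endfacet
facet normal 0.824 -0.156 0.545
outer loop
vertex 1.141 -0.063 2.718
vertex 0.768 0.51 3.446
vertex 0.586 -0.472 3.44
endloop
endfacet
facet normal 0.687 -0.716 0.123
outer loop
vertex 1.141 -0.063 2.718
vertex 0.586 -0.472 3.44
vertex 0.46 -0.756 2.491
endloop
endfacet
facet normal 0.678 -0.485 -0.553
outer loop
vertex 1.141 -0.063 2.718
vertex 0.46 -0.756 2.491
vertex 0.564 0.05 1.911
endloop
endfacet
facet normal 0.808 0.216 -0.548
outer loop
vertex 1.141 -0.063 2.718
vertex 0.564 0.05 1.911
vertex 0.755 0.833 2.501
endloop
endfacet
facet normal 0.376 0.878 0.295
outer loop
vertex 0.768 0.51 3.446
vertex 0.755 0.833 2.501
vertex -0.04 0.976 3.089
endloop
endfacet
facet normal 0.256 -0.053 0.965
outer loop
vertex 0.586 -0.472 3.44
vertex 0.768 0.51 3.446
vertex -0.144 0.17 3.669
endloop
endfacet
facet normal 0.036 -0.959 0.282
outer loop
vertex 0.46 -0.756 2.491
vertex 0.586 -0.472 3.44
vertex -0.335 -0.613 3.079
endloop
endfacet
facet normal 0.020 -0.586 -0.810
outer loop
vertex 0.564 0.05 1.911
vertex 0.46 -0.756 2.491
vertex -0.348 -0.29 2.134
endloop
endfacet
facet normal 0.231 0.549 -0.803
outer loop
vertex 0.755 0.833 2.501
vertex 0.564 0.05 1.911
vertex -0.166 0.692 2.14
endloop
endfacet

endsolid


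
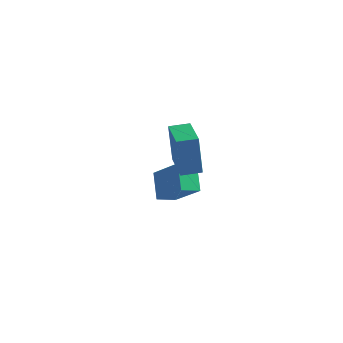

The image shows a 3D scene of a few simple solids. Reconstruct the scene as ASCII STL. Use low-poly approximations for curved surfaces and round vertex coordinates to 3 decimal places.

solid 
facet normal -0.746 0.656 0.116
outer loop
vertex 0.304 -1.529 4.218
vertex 0.917 -0.85 4.317
vertex 0.273 -1.207 2.194
endloop
endfacet
facet normal -0.666 -0.738 -0.107
outer loop
vertex 1.503 -2.29 2.003
vertex 0.304 -1.529 4.218
vertex 0.273 -1.207 2.194
endloop
endfacet
facet normal -0.746 0.656 0.116
outer loop
vertex 0.273 -1.207 2.194
vertex 0.917 -0.85 4.317
vertex 0.886 -0.528 2.293
endloop
endfacet
facet normal -0.015 0.157 -0.987
outer loop
vertex 0.886 -0.528 2.293
vertex 1.503 -2.29 2.003
vertex 0.273 -1.207 2.194
endloop
endfacet
facet normal 0.015 -0.157 0.987
outer loop
vertex 0.304 -1.529 4.218
vertex 2.147 -1.933 4.126
vertex 0.917 -0.85 4.317
endloop
endfacet
facet normal -0.666 -0.738 -0.107
outer loop
vertex 1.534 -2.612 4.027
vertex 0.304 -1.529 4.218
vertex 1.503 -2.29 2.003
endloop
endfacet
facet normal 0.015 -0.157 0.987
outer loop
vertex 1.534 -2.612 4.027
vertex 2.147 -1.933 4.126
vertex 0.304 -1.529 4.218
endloop
endfacet
facet normal 0.666 0.738 0.107
outer loop
vertex 0.917 -0.85 4.317
vertex 2.147 -1.933 4.126
vertex 0.886 -0.528 2.293
endloop
endfacet
facet normal -0.015 0.157 -0.987
outer loop
vertex 2.116 -1.611 2.102
vertex 1.503 -2.29 2.003
vertex 0.886 -0.528 2.293
endloop
endfacet
facet normal 0.666 0.738 0.107
outer loop
vertex 0.886 -0.528 2.293
vertex 2.147 -1.933 4.126
vertex 2.116 -1.611 2.102
endloop
endfacet
facet normal 0.746 -0.656 -0.116
outer loop
vertex 2.116 -1.611 2.102
vertex 1.534 -2.612 4.027
vertex 1.503 -2.29 2.003
endloop
endfacet
facet normal 0.746 -0.656 -0.116
outer loop
vertex 2.147 -1.933 4.126
vertex 1.534 -2.612 4.027
vertex 2.116 -1.611 2.102
endloop
endfacet
facet normal -0.792 0.207 -0.575
outer loop
vertex -4.038 3.079 -1.39
vertex -3.632 3.936 -1.64
vertex -3.337 2.394 -2.603
endloop
endfacet
facet normal -0.415 -0.874 0.254
outer loop
vertex -1.628 1.944 -1.36
vertex -4.038 3.079 -1.39
vertex -3.337 2.394 -2.603
endloop
endfacet
facet normal -0.791 0.208 -0.576
outer loop
vertex -3.337 2.394 -2.603
vertex -3.632 3.936 -1.64
vertex -2.93 3.25 -2.852
endloop
endfacet
facet normal 0.450 -0.440 -0.777
outer loop
vertex -2.93 3.25 -2.852
vertex -1.628 1.944 -1.36
vertex -3.337 2.394 -2.603
endloop
endfacet
facet normal -0.450 0.440 0.777
outer loop
vertex -4.038 3.079 -1.39
vertex -1.923 3.486 -0.397
vertex -3.632 3.936 -1.64
endloop
endfacet
facet normal -0.415 -0.874 0.254
outer loop
vertex -2.33 2.63 -0.148
vertex -4.038 3.079 -1.39
vertex -1.628 1.944 -1.36
endloop
endfacet
facet normal -0.450 0.440 0.777
outer loop
vertex -2.33 2.63 -0.148
vertex -1.923 3.486 -0.397
vertex -4.038 3.079 -1.39
endloop
endfacet
facet normal 0.415 0.874 -0.254
outer loop
vertex -3.632 3.936 -1.64
vertex -1.923 3.486 -0.397
vertex -2.93 3.25 -2.852
endloop
endfacet
facet normal 0.450 -0.440 -0.777
outer loop
vertex -1.222 2.801 -1.61
vertex -1.628 1.944 -1.36
vertex -2.93 3.25 -2.852
endloop
endfacet
facet normal 0.414 0.874 -0.254
outer loop
vertex -2.93 3.25 -2.852
vertex -1.923 3.486 -0.397
vertex -1.222 2.801 -1.61
endloop
endfacet
facet normal 0.791 -0.207 0.575
outer loop
vertex -1.222 2.801 -1.61
vertex -2.33 2.63 -0.148
vertex -1.628 1.944 -1.36
endloop
endfacet
facet normal 0.791 -0.209 0.575
outer loop
vertex -1.923 3.486 -0.397
vertex -2.33 2.63 -0.148
vertex -1.222 2.801 -1.61
endloop
endfacet

endsolid


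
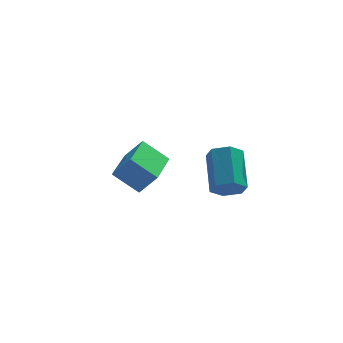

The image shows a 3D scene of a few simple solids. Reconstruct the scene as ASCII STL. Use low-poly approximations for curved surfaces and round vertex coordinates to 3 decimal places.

solid 
facet normal -0.021 -0.817 -0.576
outer loop
vertex 4.513 -3.793 2.731
vertex 3.912 -3.674 2.584
vertex 4.376 -3.436 2.23
endloop
endfacet
facet normal 0.976 0.108 -0.190
outer loop
vertex 4.513 -3.793 2.731
vertex 4.376 -3.436 2.23
vertex 4.549 -2.446 3.682
endloop
endfacet
facet normal 0.975 0.109 -0.191
outer loop
vertex 4.549 -2.446 3.682
vertex 4.376 -3.436 2.23
vertex 4.411 -2.088 3.182
endloop
endfacet
facet normal 0.022 0.816 0.578
outer loop
vertex 4.549 -2.446 3.682
vertex 4.411 -2.088 3.182
vertex 3.948 -2.326 3.536
endloop
endfacet
facet normal -0.021 -0.816 -0.577
outer loop
vertex 4.376 -3.436 2.23
vertex 3.912 -3.674 2.584
vertex 3.775 -3.317 2.084
endloop
endfacet
facet normal 0.298 0.545 -0.783
outer loop
vertex 4.376 -3.436 2.23
vertex 3.775 -3.317 2.084
vertex 4.411 -2.088 3.182
endloop
endfacet
facet normal 0.299 0.545 -0.783
outer loop
vertex 4.411 -2.088 3.182
vertex 3.775 -3.317 2.084
vertex 3.81 -1.969 3.035
endloop
endfacet
facet normal 0.021 0.817 0.576
outer loop
vertex 4.411 -2.088 3.182
vertex 3.81 -1.969 3.035
vertex 3.948 -2.326 3.536
endloop
endfacet
facet normal -0.023 -0.817 -0.577
outer loop
vertex 3.775 -3.317 2.084
vertex 3.912 -3.674 2.584
vertex 3.311 -3.554 2.438
endloop
endfacet
facet normal -0.676 0.436 -0.594
outer loop
vertex 3.775 -3.317 2.084
vertex 3.311 -3.554 2.438
vertex 3.81 -1.969 3.035
endloop
endfacet
facet normal -0.677 0.436 -0.592
outer loop
vertex 3.81 -1.969 3.035
vertex 3.311 -3.554 2.438
vertex 3.347 -2.207 3.389
endloop
endfacet
facet normal 0.021 0.817 0.576
outer loop
vertex 3.81 -1.969 3.035
vertex 3.347 -2.207 3.389
vertex 3.948 -2.326 3.536
endloop
endfacet
facet normal -0.022 -0.816 -0.578
outer loop
vertex 3.311 -3.554 2.438
vertex 3.912 -3.674 2.584
vertex 3.449 -3.912 2.938
endloop
endfacet
facet normal -0.975 -0.109 0.191
outer loop
vertex 3.311 -3.554 2.438
vertex 3.449 -3.912 2.938
vertex 3.347 -2.207 3.389
endloop
endfacet
facet normal -0.976 -0.109 0.190
outer loop
vertex 3.347 -2.207 3.389
vertex 3.449 -3.912 2.938
vertex 3.484 -2.564 3.89
endloop
endfacet
facet normal 0.021 0.817 0.576
outer loop
vertex 3.347 -2.207 3.389
vertex 3.484 -2.564 3.89
vertex 3.948 -2.326 3.536
endloop
endfacet
facet normal -0.021 -0.817 -0.576
outer loop
vertex 3.449 -3.912 2.938
vertex 3.912 -3.674 2.584
vertex 4.05 -4.031 3.085
endloop
endfacet
facet normal -0.299 -0.545 0.783
outer loop
vertex 3.449 -3.912 2.938
vertex 4.05 -4.031 3.085
vertex 3.484 -2.564 3.89
endloop
endfacet
facet normal -0.298 -0.545 0.784
outer loop
vertex 3.484 -2.564 3.89
vertex 4.05 -4.031 3.085
vertex 4.085 -2.683 4.036
endloop
endfacet
facet normal 0.021 0.816 0.577
outer loop
vertex 3.484 -2.564 3.89
vertex 4.085 -2.683 4.036
vertex 3.948 -2.326 3.536
endloop
endfacet
facet normal -0.021 -0.817 -0.576
outer loop
vertex 4.05 -4.031 3.085
vertex 3.912 -3.674 2.584
vertex 4.513 -3.793 2.731
endloop
endfacet
facet normal 0.677 -0.436 0.593
outer loop
vertex 4.05 -4.031 3.085
vertex 4.513 -3.793 2.731
vertex 4.085 -2.683 4.036
endloop
endfacet
facet normal 0.676 -0.437 0.593
outer loop
vertex 4.085 -2.683 4.036
vertex 4.513 -3.793 2.731
vertex 4.549 -2.446 3.682
endloop
endfacet
facet normal 0.023 0.817 0.577
outer loop
vertex 4.085 -2.683 4.036
vertex 4.549 -2.446 3.682
vertex 3.948 -2.326 3.536
endloop
endfacet
facet normal -0.601 0.180 -0.779
outer loop
vertex 0.374 -0.092 1.469
vertex 0.946 1.603 1.419
vertex 1.275 -0.419 0.699
endloop
endfacet
facet normal -0.319 -0.947 0.029
outer loop
vertex 1.894 -0.603 1.501
vertex 0.374 -0.092 1.469
vertex 1.275 -0.419 0.699
endloop
endfacet
facet normal -0.601 0.179 -0.779
outer loop
vertex 1.275 -0.419 0.699
vertex 0.946 1.603 1.419
vertex 1.847 1.277 0.648
endloop
endfacet
facet normal 0.733 -0.266 -0.626
outer loop
vertex 1.847 1.277 0.648
vertex 1.894 -0.603 1.501
vertex 1.275 -0.419 0.699
endloop
endfacet
facet normal -0.733 0.266 0.626
outer loop
vertex 0.374 -0.092 1.469
vertex 1.565 1.419 2.221
vertex 0.946 1.603 1.419
endloop
endfacet
facet normal -0.319 -0.947 0.028
outer loop
vertex 0.993 -0.277 2.272
vertex 0.374 -0.092 1.469
vertex 1.894 -0.603 1.501
endloop
endfacet
facet normal -0.733 0.266 0.626
outer loop
vertex 0.993 -0.277 2.272
vertex 1.565 1.419 2.221
vertex 0.374 -0.092 1.469
endloop
endfacet
facet normal 0.318 0.947 -0.028
outer loop
vertex 0.946 1.603 1.419
vertex 1.565 1.419 2.221
vertex 1.847 1.277 0.648
endloop
endfacet
facet normal 0.733 -0.266 -0.626
outer loop
vertex 2.466 1.092 1.451
vertex 1.894 -0.603 1.501
vertex 1.847 1.277 0.648
endloop
endfacet
facet normal 0.320 0.947 -0.028
outer loop
vertex 1.847 1.277 0.648
vertex 1.565 1.419 2.221
vertex 2.466 1.092 1.451
endloop
endfacet
facet normal 0.601 -0.180 0.779
outer loop
vertex 2.466 1.092 1.451
vertex 0.993 -0.277 2.272
vertex 1.894 -0.603 1.501
endloop
endfacet
facet normal 0.601 -0.179 0.779
outer loop
vertex 1.565 1.419 2.221
vertex 0.993 -0.277 2.272
vertex 2.466 1.092 1.451
endloop
endfacet

endsolid


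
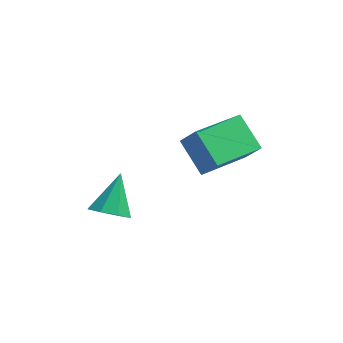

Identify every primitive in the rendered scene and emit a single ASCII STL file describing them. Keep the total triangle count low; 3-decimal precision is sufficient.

solid 
facet normal -0.168 -0.733 -0.659
outer loop
vertex -1.214 0.499 0.685
vertex -1.583 1.011 0.209
vertex -0.837 0.764 0.294
endloop
endfacet
facet normal 0.763 -0.165 0.625
outer loop
vertex -1.214 0.499 0.685
vertex -0.837 0.764 0.294
vertex -1.317 2.169 1.251
endloop
endfacet
facet normal -0.168 -0.733 -0.659
outer loop
vertex -0.837 0.764 0.294
vertex -1.583 1.011 0.209
vertex -0.897 1.174 -0.147
endloop
endfacet
facet normal 0.961 0.256 0.107
outer loop
vertex -0.837 0.764 0.294
vertex -0.897 1.174 -0.147
vertex -1.317 2.169 1.251
endloop
endfacet
facet normal -0.168 -0.733 -0.659
outer loop
vertex -0.897 1.174 -0.147
vertex -1.583 1.011 0.209
vertex -1.358 1.488 -0.379
endloop
endfacet
facet normal 0.637 0.706 -0.311
outer loop
vertex -0.897 1.174 -0.147
vertex -1.358 1.488 -0.379
vertex -1.317 2.169 1.251
endloop
endfacet
facet normal -0.169 -0.733 -0.659
outer loop
vertex -1.358 1.488 -0.379
vertex -1.583 1.011 0.209
vertex -1.951 1.523 -0.266
endloop
endfacet
facet normal -0.019 0.923 -0.385
outer loop
vertex -1.358 1.488 -0.379
vertex -1.951 1.523 -0.266
vertex -1.317 2.169 1.251
endloop
endfacet
facet normal -0.169 -0.733 -0.659
outer loop
vertex -1.951 1.523 -0.266
vertex -1.583 1.011 0.209
vertex -2.328 1.258 0.125
endloop
endfacet
facet normal -0.622 0.779 -0.072
outer loop
vertex -1.951 1.523 -0.266
vertex -2.328 1.258 0.125
vertex -1.317 2.169 1.251
endloop
endfacet
facet normal -0.169 -0.733 -0.659
outer loop
vertex -2.328 1.258 0.125
vertex -1.583 1.011 0.209
vertex -2.269 0.848 0.566
endloop
endfacet
facet normal -0.820 0.360 0.445
outer loop
vertex -2.328 1.258 0.125
vertex -2.269 0.848 0.566
vertex -1.317 2.169 1.251
endloop
endfacet
facet normal -0.168 -0.734 -0.658
outer loop
vertex -2.269 0.848 0.566
vertex -1.583 1.011 0.209
vertex -1.807 0.534 0.798
endloop
endfacet
facet normal -0.496 -0.091 0.864
outer loop
vertex -2.269 0.848 0.566
vertex -1.807 0.534 0.798
vertex -1.317 2.169 1.251
endloop
endfacet
facet normal -0.169 -0.734 -0.658
outer loop
vertex -1.807 0.534 0.798
vertex -1.583 1.011 0.209
vertex -1.214 0.499 0.685
endloop
endfacet
facet normal 0.161 -0.308 0.938
outer loop
vertex -1.807 0.534 0.798
vertex -1.214 0.499 0.685
vertex -1.317 2.169 1.251
endloop
endfacet
facet normal -0.527 0.243 -0.815
outer loop
vertex 0.541 3.505 1.85
vertex 1.932 4.998 1.395
vertex 1.34 2.514 1.038
endloop
endfacet
facet normal -0.665 -0.714 0.218
outer loop
vertex 1.888 2.262 1.885
vertex 0.541 3.505 1.85
vertex 1.34 2.514 1.038
endloop
endfacet
facet normal -0.527 0.243 -0.814
outer loop
vertex 1.34 2.514 1.038
vertex 1.932 4.998 1.395
vertex 2.73 4.007 0.583
endloop
endfacet
facet normal 0.529 -0.656 -0.538
outer loop
vertex 2.73 4.007 0.583
vertex 1.888 2.262 1.885
vertex 1.34 2.514 1.038
endloop
endfacet
facet normal -0.529 0.657 0.538
outer loop
vertex 0.541 3.505 1.85
vertex 2.48 4.746 2.242
vertex 1.932 4.998 1.395
endloop
endfacet
facet normal -0.665 -0.714 0.218
outer loop
vertex 1.09 3.253 2.697
vertex 0.541 3.505 1.85
vertex 1.888 2.262 1.885
endloop
endfacet
facet normal -0.529 0.656 0.538
outer loop
vertex 1.09 3.253 2.697
vertex 2.48 4.746 2.242
vertex 0.541 3.505 1.85
endloop
endfacet
facet normal 0.665 0.714 -0.218
outer loop
vertex 1.932 4.998 1.395
vertex 2.48 4.746 2.242
vertex 2.73 4.007 0.583
endloop
endfacet
facet normal 0.529 -0.657 -0.538
outer loop
vertex 3.279 3.755 1.43
vertex 1.888 2.262 1.885
vertex 2.73 4.007 0.583
endloop
endfacet
facet normal 0.665 0.715 -0.218
outer loop
vertex 2.73 4.007 0.583
vertex 2.48 4.746 2.242
vertex 3.279 3.755 1.43
endloop
endfacet
facet normal 0.527 -0.243 0.814
outer loop
vertex 3.279 3.755 1.43
vertex 1.09 3.253 2.697
vertex 1.888 2.262 1.885
endloop
endfacet
facet normal 0.527 -0.242 0.815
outer loop
vertex 2.48 4.746 2.242
vertex 1.09 3.253 2.697
vertex 3.279 3.755 1.43
endloop
endfacet

endsolid


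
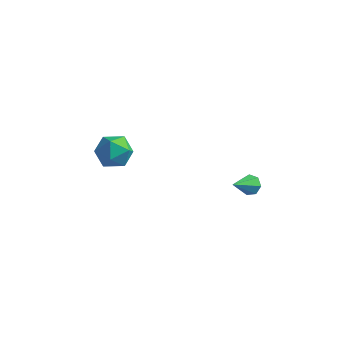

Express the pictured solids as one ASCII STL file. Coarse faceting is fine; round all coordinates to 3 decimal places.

solid 
facet normal 0.186 0.799 -0.571
outer loop
vertex 4.176 1.606 -3.976
vertex 3.705 1.907 -3.708
vertex 4.3 1.891 -3.537
endloop
endfacet
facet normal 0.847 -0.522 0.100
outer loop
vertex 4.176 1.606 -3.976
vertex 4.3 1.891 -3.537
vertex 3.395 0.573 -2.752
endloop
endfacet
facet normal 0.186 0.799 -0.572
outer loop
vertex 4.3 1.891 -3.537
vertex 3.705 1.907 -3.708
vertex 3.977 2.188 -3.227
endloop
endfacet
facet normal 0.678 -0.029 0.734
outer loop
vertex 4.3 1.891 -3.537
vertex 3.977 2.188 -3.227
vertex 3.395 0.573 -2.752
endloop
endfacet
facet normal 0.186 0.799 -0.572
outer loop
vertex 3.977 2.188 -3.227
vertex 3.705 1.907 -3.708
vertex 3.448 2.274 -3.279
endloop
endfacet
facet normal -0.045 0.297 0.954
outer loop
vertex 3.977 2.188 -3.227
vertex 3.448 2.274 -3.279
vertex 3.395 0.573 -2.752
endloop
endfacet
facet normal 0.185 0.799 -0.572
outer loop
vertex 3.448 2.274 -3.279
vertex 3.705 1.907 -3.708
vertex 3.113 2.083 -3.654
endloop
endfacet
facet normal -0.780 0.207 0.591
outer loop
vertex 3.448 2.274 -3.279
vertex 3.113 2.083 -3.654
vertex 3.395 0.573 -2.752
endloop
endfacet
facet normal 0.185 0.798 -0.573
outer loop
vertex 3.113 2.083 -3.654
vertex 3.705 1.907 -3.708
vertex 3.223 1.759 -4.07
endloop
endfacet
facet normal -0.970 -0.228 -0.079
outer loop
vertex 3.113 2.083 -3.654
vertex 3.223 1.759 -4.07
vertex 3.395 0.573 -2.752
endloop
endfacet
facet normal 0.185 0.799 -0.573
outer loop
vertex 3.223 1.759 -4.07
vertex 3.705 1.907 -3.708
vertex 3.696 1.547 -4.213
endloop
endfacet
facet normal -0.474 -0.684 -0.554
outer loop
vertex 3.223 1.759 -4.07
vertex 3.696 1.547 -4.213
vertex 3.395 0.573 -2.752
endloop
endfacet
facet normal 0.185 0.799 -0.573
outer loop
vertex 3.696 1.547 -4.213
vertex 3.705 1.907 -3.708
vertex 4.176 1.606 -3.976
endloop
endfacet
facet normal 0.334 -0.815 -0.474
outer loop
vertex 3.696 1.547 -4.213
vertex 4.176 1.606 -3.976
vertex 3.395 0.573 -2.752
endloop
endfacet
facet normal -0.404 0.818 0.410
outer loop
vertex -3.456 1.146 -2.882
vertex -3.907 0.53 -2.098
vertex -2.908 0.952 -1.955
endloop
endfacet
facet normal 0.209 0.975 0.080
outer loop
vertex -3.456 1.146 -2.882
vertex -2.908 0.952 -1.955
vertex -2.387 0.919 -2.916
endloop
endfacet
facet normal 0.147 0.782 -0.606
outer loop
vertex -3.456 1.146 -2.882
vertex -2.387 0.919 -2.916
vertex -3.063 0.476 -3.652
endloop
endfacet
facet normal -0.505 0.507 -0.699
outer loop
vertex -3.456 1.146 -2.882
vertex -3.063 0.476 -3.652
vertex -4.003 0.236 -3.147
endloop
endfacet
facet normal -0.846 0.529 -0.071
outer loop
vertex -3.456 1.146 -2.882
vertex -4.003 0.236 -3.147
vertex -3.907 0.53 -2.098
endloop
endfacet
facet normal 0.725 0.579 0.373
outer loop
vertex -2.387 0.919 -2.916
vertex -2.908 0.952 -1.955
vertex -2.177 0.164 -2.153
endloop
endfacet
facet normal -0.267 0.325 0.907
outer loop
vertex -2.908 0.952 -1.955
vertex -3.907 0.53 -2.098
vertex -3.117 -0.076 -1.648
endloop
endfacet
facet normal -0.981 -0.142 0.130
outer loop
vertex -3.907 0.53 -2.098
vertex -4.003 0.236 -3.147
vertex -3.793 -0.519 -2.384
endloop
endfacet
facet normal -0.430 -0.177 -0.885
outer loop
vertex -4.003 0.236 -3.147
vertex -3.063 0.476 -3.652
vertex -3.272 -0.552 -3.345
endloop
endfacet
facet normal 0.624 0.268 -0.734
outer loop
vertex -3.063 0.476 -3.652
vertex -2.387 0.919 -2.916
vertex -2.273 -0.13 -3.202
endloop
endfacet
facet normal 0.505 -0.507 0.699
outer loop
vertex -2.724 -0.746 -2.418
vertex -2.177 0.164 -2.153
vertex -3.117 -0.076 -1.648
endloop
endfacet
facet normal -0.147 -0.782 0.606
outer loop
vertex -2.724 -0.746 -2.418
vertex -3.117 -0.076 -1.648
vertex -3.793 -0.519 -2.384
endloop
endfacet
facet normal -0.209 -0.975 -0.080
outer loop
vertex -2.724 -0.746 -2.418
vertex -3.793 -0.519 -2.384
vertex -3.272 -0.552 -3.345
endloop
endfacet
facet normal 0.404 -0.818 -0.410
outer loop
vertex -2.724 -0.746 -2.418
vertex -3.272 -0.552 -3.345
vertex -2.273 -0.13 -3.202
endloop
endfacet
facet normal 0.846 -0.529 0.071
outer loop
vertex -2.724 -0.746 -2.418
vertex -2.273 -0.13 -3.202
vertex -2.177 0.164 -2.153
endloop
endfacet
facet normal 0.430 0.177 0.885
outer loop
vertex -3.117 -0.076 -1.648
vertex -2.177 0.164 -2.153
vertex -2.908 0.952 -1.955
endloop
endfacet
facet normal -0.624 -0.268 0.734
outer loop
vertex -3.793 -0.519 -2.384
vertex -3.117 -0.076 -1.648
vertex -3.907 0.53 -2.098
endloop
endfacet
facet normal -0.725 -0.579 -0.373
outer loop
vertex -3.272 -0.552 -3.345
vertex -3.793 -0.519 -2.384
vertex -4.003 0.236 -3.147
endloop
endfacet
facet normal 0.267 -0.325 -0.907
outer loop
vertex -2.273 -0.13 -3.202
vertex -3.272 -0.552 -3.345
vertex -3.063 0.476 -3.652
endloop
endfacet
facet normal 0.981 0.142 -0.130
outer loop
vertex -2.177 0.164 -2.153
vertex -2.273 -0.13 -3.202
vertex -2.387 0.919 -2.916
endloop
endfacet

endsolid


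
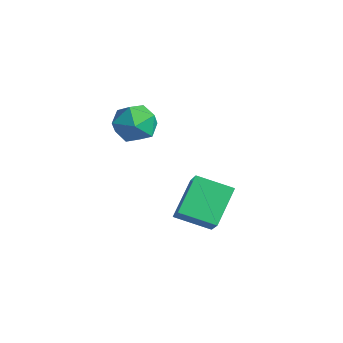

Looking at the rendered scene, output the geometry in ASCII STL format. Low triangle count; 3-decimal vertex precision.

solid 
facet normal -0.402 0.646 0.649
outer loop
vertex 3.538 2.987 -0.308
vertex 4.628 4.309 -0.95
vertex 2.404 3.388 -1.409
endloop
endfacet
facet normal -0.596 -0.722 0.351
outer loop
vertex 3.272 1.991 -2.81
vertex 3.538 2.987 -0.308
vertex 2.404 3.388 -1.409
endloop
endfacet
facet normal -0.402 0.647 0.648
outer loop
vertex 2.404 3.388 -1.409
vertex 4.628 4.309 -0.95
vertex 3.495 4.709 -2.051
endloop
endfacet
facet normal -0.695 0.246 -0.676
outer loop
vertex 3.495 4.709 -2.051
vertex 3.272 1.991 -2.81
vertex 2.404 3.388 -1.409
endloop
endfacet
facet normal 0.695 -0.245 0.675
outer loop
vertex 3.538 2.987 -0.308
vertex 5.496 2.912 -2.351
vertex 4.628 4.309 -0.95
endloop
endfacet
facet normal -0.596 -0.722 0.351
outer loop
vertex 4.405 1.591 -1.709
vertex 3.538 2.987 -0.308
vertex 3.272 1.991 -2.81
endloop
endfacet
facet normal 0.695 -0.246 0.675
outer loop
vertex 4.405 1.591 -1.709
vertex 5.496 2.912 -2.351
vertex 3.538 2.987 -0.308
endloop
endfacet
facet normal 0.596 0.722 -0.351
outer loop
vertex 4.628 4.309 -0.95
vertex 5.496 2.912 -2.351
vertex 3.495 4.709 -2.051
endloop
endfacet
facet normal -0.696 0.246 -0.675
outer loop
vertex 4.362 3.313 -3.452
vertex 3.272 1.991 -2.81
vertex 3.495 4.709 -2.051
endloop
endfacet
facet normal 0.596 0.722 -0.351
outer loop
vertex 3.495 4.709 -2.051
vertex 5.496 2.912 -2.351
vertex 4.362 3.313 -3.452
endloop
endfacet
facet normal 0.402 -0.646 -0.649
outer loop
vertex 4.362 3.313 -3.452
vertex 4.405 1.591 -1.709
vertex 3.272 1.991 -2.81
endloop
endfacet
facet normal 0.401 -0.647 -0.649
outer loop
vertex 5.496 2.912 -2.351
vertex 4.405 1.591 -1.709
vertex 4.362 3.313 -3.452
endloop
endfacet
facet normal -0.506 0.862 -0.013
outer loop
vertex -0.806 3.531 0.548
vertex -1.839 2.922 0.394
vertex -1.444 3.171 1.51
endloop
endfacet
facet normal 0.077 0.916 0.394
outer loop
vertex -0.806 3.531 0.548
vertex -1.444 3.171 1.51
vertex -0.239 3.069 1.512
endloop
endfacet
facet normal 0.644 0.765 -0.012
outer loop
vertex -0.806 3.531 0.548
vertex -0.239 3.069 1.512
vertex 0.111 2.757 0.397
endloop
endfacet
facet normal 0.411 0.618 -0.671
outer loop
vertex -0.806 3.531 0.548
vertex 0.111 2.757 0.397
vertex -0.878 2.666 -0.293
endloop
endfacet
facet normal -0.299 0.678 -0.671
outer loop
vertex -0.806 3.531 0.548
vertex -0.878 2.666 -0.293
vertex -1.839 2.922 0.394
endloop
endfacet
facet normal 0.034 0.421 0.907
outer loop
vertex -0.239 3.069 1.512
vertex -1.444 3.171 1.51
vertex -0.922 2.174 1.953
endloop
endfacet
facet normal -0.909 0.334 0.247
outer loop
vertex -1.444 3.171 1.51
vertex -1.839 2.922 0.394
vertex -1.911 2.083 1.263
endloop
endfacet
facet normal -0.575 0.036 -0.817
outer loop
vertex -1.839 2.922 0.394
vertex -0.878 2.666 -0.293
vertex -1.561 1.771 0.148
endloop
endfacet
facet normal 0.575 -0.062 -0.816
outer loop
vertex -0.878 2.666 -0.293
vertex 0.111 2.757 0.397
vertex -0.356 1.669 0.15
endloop
endfacet
facet normal 0.952 0.177 0.249
outer loop
vertex 0.111 2.757 0.397
vertex -0.239 3.069 1.512
vertex 0.039 1.918 1.266
endloop
endfacet
facet normal -0.411 -0.618 0.671
outer loop
vertex -0.994 1.309 1.112
vertex -0.922 2.174 1.953
vertex -1.911 2.083 1.263
endloop
endfacet
facet normal -0.644 -0.765 0.012
outer loop
vertex -0.994 1.309 1.112
vertex -1.911 2.083 1.263
vertex -1.561 1.771 0.148
endloop
endfacet
facet normal -0.077 -0.916 -0.394
outer loop
vertex -0.994 1.309 1.112
vertex -1.561 1.771 0.148
vertex -0.356 1.669 0.15
endloop
endfacet
facet normal 0.506 -0.862 0.013
outer loop
vertex -0.994 1.309 1.112
vertex -0.356 1.669 0.15
vertex 0.039 1.918 1.266
endloop
endfacet
facet normal 0.299 -0.678 0.671
outer loop
vertex -0.994 1.309 1.112
vertex 0.039 1.918 1.266
vertex -0.922 2.174 1.953
endloop
endfacet
facet normal -0.575 0.062 0.816
outer loop
vertex -1.911 2.083 1.263
vertex -0.922 2.174 1.953
vertex -1.444 3.171 1.51
endloop
endfacet
facet normal -0.952 -0.177 -0.249
outer loop
vertex -1.561 1.771 0.148
vertex -1.911 2.083 1.263
vertex -1.839 2.922 0.394
endloop
endfacet
facet normal -0.034 -0.421 -0.907
outer loop
vertex -0.356 1.669 0.15
vertex -1.561 1.771 0.148
vertex -0.878 2.666 -0.293
endloop
endfacet
facet normal 0.909 -0.334 -0.247
outer loop
vertex 0.039 1.918 1.266
vertex -0.356 1.669 0.15
vertex 0.111 2.757 0.397
endloop
endfacet
facet normal 0.575 -0.036 0.817
outer loop
vertex -0.922 2.174 1.953
vertex 0.039 1.918 1.266
vertex -0.239 3.069 1.512
endloop
endfacet

endsolid


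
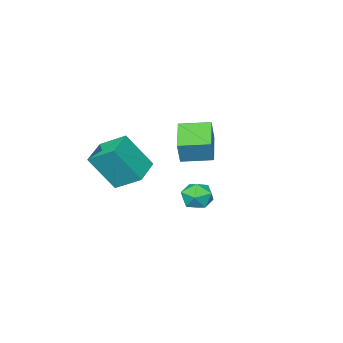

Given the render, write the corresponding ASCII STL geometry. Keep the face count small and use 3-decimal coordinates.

solid 
facet normal -0.635 -0.695 0.339
outer loop
vertex -0.08 0.767 4.015
vertex -1.09 1.756 4.151
vertex -0.443 0.551 2.892
endloop
endfacet
facet normal 0.711 -0.696 -0.096
outer loop
vertex 0.61 1.704 2.329
vertex -0.08 0.767 4.015
vertex -0.443 0.551 2.892
endloop
endfacet
facet normal -0.634 -0.695 0.339
outer loop
vertex -0.443 0.551 2.892
vertex -1.09 1.756 4.151
vertex -1.453 1.539 3.028
endloop
endfacet
facet normal -0.303 -0.181 -0.936
outer loop
vertex -1.453 1.539 3.028
vertex 0.61 1.704 2.329
vertex -0.443 0.551 2.892
endloop
endfacet
facet normal 0.303 0.180 0.936
outer loop
vertex -0.08 0.767 4.015
vertex -0.037 2.909 3.588
vertex -1.09 1.756 4.151
endloop
endfacet
facet normal 0.712 -0.696 -0.096
outer loop
vertex 0.973 1.921 3.452
vertex -0.08 0.767 4.015
vertex 0.61 1.704 2.329
endloop
endfacet
facet normal 0.303 0.180 0.936
outer loop
vertex 0.973 1.921 3.452
vertex -0.037 2.909 3.588
vertex -0.08 0.767 4.015
endloop
endfacet
facet normal -0.711 0.696 0.095
outer loop
vertex -1.09 1.756 4.151
vertex -0.037 2.909 3.588
vertex -1.453 1.539 3.028
endloop
endfacet
facet normal -0.303 -0.180 -0.936
outer loop
vertex -0.4 2.693 2.465
vertex 0.61 1.704 2.329
vertex -1.453 1.539 3.028
endloop
endfacet
facet normal -0.711 0.696 0.096
outer loop
vertex -1.453 1.539 3.028
vertex -0.037 2.909 3.588
vertex -0.4 2.693 2.465
endloop
endfacet
facet normal 0.634 0.695 -0.339
outer loop
vertex -0.4 2.693 2.465
vertex 0.973 1.921 3.452
vertex 0.61 1.704 2.329
endloop
endfacet
facet normal 0.634 0.695 -0.339
outer loop
vertex -0.037 2.909 3.588
vertex 0.973 1.921 3.452
vertex -0.4 2.693 2.465
endloop
endfacet
facet normal -0.407 0.396 -0.823
outer loop
vertex -1.176 -2.156 0.112
vertex 0.103 -1.45 -0.181
vertex -0.686 -3.391 -0.725
endloop
endfacet
facet normal -0.858 -0.474 0.197
outer loop
vertex 0.177 -4.23 1.021
vertex -1.176 -2.156 0.112
vertex -0.686 -3.391 -0.725
endloop
endfacet
facet normal -0.407 0.396 -0.823
outer loop
vertex -0.686 -3.391 -0.725
vertex 0.103 -1.45 -0.181
vertex 0.593 -2.685 -1.017
endloop
endfacet
facet normal 0.313 -0.787 -0.532
outer loop
vertex 0.593 -2.685 -1.017
vertex 0.177 -4.23 1.021
vertex -0.686 -3.391 -0.725
endloop
endfacet
facet normal -0.312 0.787 0.532
outer loop
vertex -1.176 -2.156 0.112
vertex 0.966 -2.289 1.565
vertex 0.103 -1.45 -0.181
endloop
endfacet
facet normal -0.858 -0.474 0.197
outer loop
vertex -0.313 -2.995 1.857
vertex -1.176 -2.156 0.112
vertex 0.177 -4.23 1.021
endloop
endfacet
facet normal -0.313 0.786 0.533
outer loop
vertex -0.313 -2.995 1.857
vertex 0.966 -2.289 1.565
vertex -1.176 -2.156 0.112
endloop
endfacet
facet normal 0.858 0.474 -0.197
outer loop
vertex 0.103 -1.45 -0.181
vertex 0.966 -2.289 1.565
vertex 0.593 -2.685 -1.017
endloop
endfacet
facet normal 0.312 -0.787 -0.533
outer loop
vertex 1.456 -3.524 0.728
vertex 0.177 -4.23 1.021
vertex 0.593 -2.685 -1.017
endloop
endfacet
facet normal 0.858 0.474 -0.197
outer loop
vertex 0.593 -2.685 -1.017
vertex 0.966 -2.289 1.565
vertex 1.456 -3.524 0.728
endloop
endfacet
facet normal 0.407 -0.396 0.823
outer loop
vertex 1.456 -3.524 0.728
vertex -0.313 -2.995 1.857
vertex 0.177 -4.23 1.021
endloop
endfacet
facet normal 0.407 -0.396 0.823
outer loop
vertex 0.966 -2.289 1.565
vertex -0.313 -2.995 1.857
vertex 1.456 -3.524 0.728
endloop
endfacet
facet normal -0.432 0.369 0.823
outer loop
vertex -3.442 -0.79 -2.019
vertex -3.888 -1.521 -1.925
vertex -3.114 -1.439 -1.556
endloop
endfacet
facet normal 0.223 0.638 0.737
outer loop
vertex -3.442 -0.79 -2.019
vertex -3.114 -1.439 -1.556
vertex -2.608 -0.995 -2.094
endloop
endfacet
facet normal 0.246 0.964 0.103
outer loop
vertex -3.442 -0.79 -2.019
vertex -2.608 -0.995 -2.094
vertex -3.07 -0.802 -2.796
endloop
endfacet
facet normal -0.395 0.896 -0.203
outer loop
vertex -3.442 -0.79 -2.019
vertex -3.07 -0.802 -2.796
vertex -3.861 -1.127 -2.692
endloop
endfacet
facet normal -0.814 0.528 0.242
outer loop
vertex -3.442 -0.79 -2.019
vertex -3.861 -1.127 -2.692
vertex -3.888 -1.521 -1.925
endloop
endfacet
facet normal 0.685 0.094 0.722
outer loop
vertex -2.608 -0.995 -2.094
vertex -3.114 -1.439 -1.556
vertex -2.539 -1.853 -2.048
endloop
endfacet
facet normal -0.374 -0.343 0.862
outer loop
vertex -3.114 -1.439 -1.556
vertex -3.888 -1.521 -1.925
vertex -3.33 -2.178 -1.944
endloop
endfacet
facet normal -0.993 -0.084 -0.078
outer loop
vertex -3.888 -1.521 -1.925
vertex -3.861 -1.127 -2.692
vertex -3.792 -1.985 -2.646
endloop
endfacet
facet normal -0.315 0.512 -0.799
outer loop
vertex -3.861 -1.127 -2.692
vertex -3.07 -0.802 -2.796
vertex -3.286 -1.541 -3.184
endloop
endfacet
facet normal 0.722 0.622 -0.304
outer loop
vertex -3.07 -0.802 -2.796
vertex -2.608 -0.995 -2.094
vertex -2.512 -1.459 -2.815
endloop
endfacet
facet normal 0.395 -0.896 0.203
outer loop
vertex -2.958 -2.19 -2.721
vertex -2.539 -1.853 -2.048
vertex -3.33 -2.178 -1.944
endloop
endfacet
facet normal -0.246 -0.964 -0.103
outer loop
vertex -2.958 -2.19 -2.721
vertex -3.33 -2.178 -1.944
vertex -3.792 -1.985 -2.646
endloop
endfacet
facet normal -0.223 -0.638 -0.737
outer loop
vertex -2.958 -2.19 -2.721
vertex -3.792 -1.985 -2.646
vertex -3.286 -1.541 -3.184
endloop
endfacet
facet normal 0.432 -0.369 -0.823
outer loop
vertex -2.958 -2.19 -2.721
vertex -3.286 -1.541 -3.184
vertex -2.512 -1.459 -2.815
endloop
endfacet
facet normal 0.814 -0.528 -0.242
outer loop
vertex -2.958 -2.19 -2.721
vertex -2.512 -1.459 -2.815
vertex -2.539 -1.853 -2.048
endloop
endfacet
facet normal 0.315 -0.512 0.799
outer loop
vertex -3.33 -2.178 -1.944
vertex -2.539 -1.853 -2.048
vertex -3.114 -1.439 -1.556
endloop
endfacet
facet normal -0.722 -0.622 0.304
outer loop
vertex -3.792 -1.985 -2.646
vertex -3.33 -2.178 -1.944
vertex -3.888 -1.521 -1.925
endloop
endfacet
facet normal -0.685 -0.094 -0.722
outer loop
vertex -3.286 -1.541 -3.184
vertex -3.792 -1.985 -2.646
vertex -3.861 -1.127 -2.692
endloop
endfacet
facet normal 0.374 0.343 -0.862
outer loop
vertex -2.512 -1.459 -2.815
vertex -3.286 -1.541 -3.184
vertex -3.07 -0.802 -2.796
endloop
endfacet
facet normal 0.993 0.084 0.078
outer loop
vertex -2.539 -1.853 -2.048
vertex -2.512 -1.459 -2.815
vertex -2.608 -0.995 -2.094
endloop
endfacet

endsolid
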